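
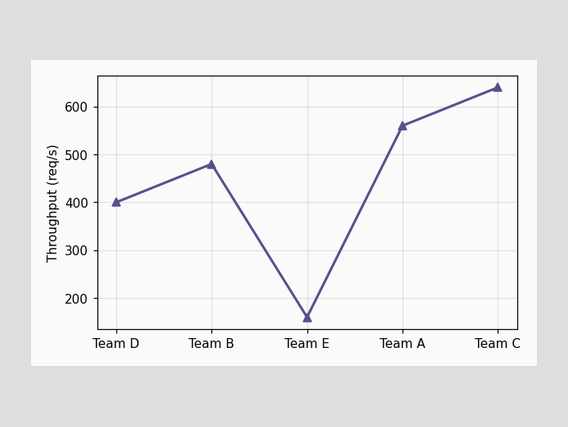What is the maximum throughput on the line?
The highest point is at Team C, and reading across to the y-axis gives 640req/s.

640req/s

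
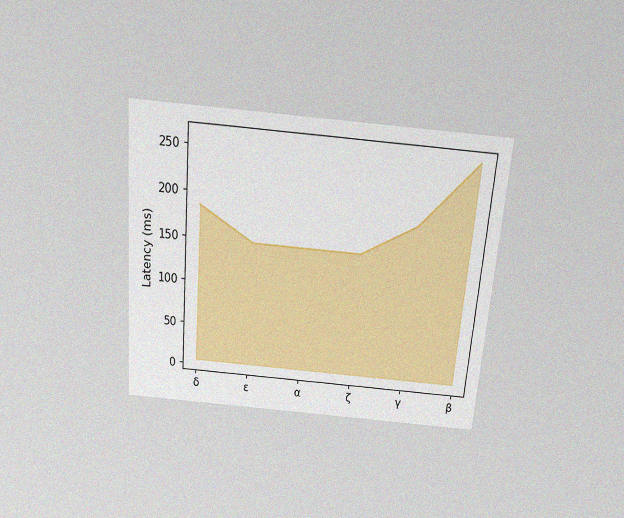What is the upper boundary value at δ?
185ms

The chart is tilted about 5° clockwise and viewed slightly from above, with some photo noise. At δ the upper boundary is at 185ms.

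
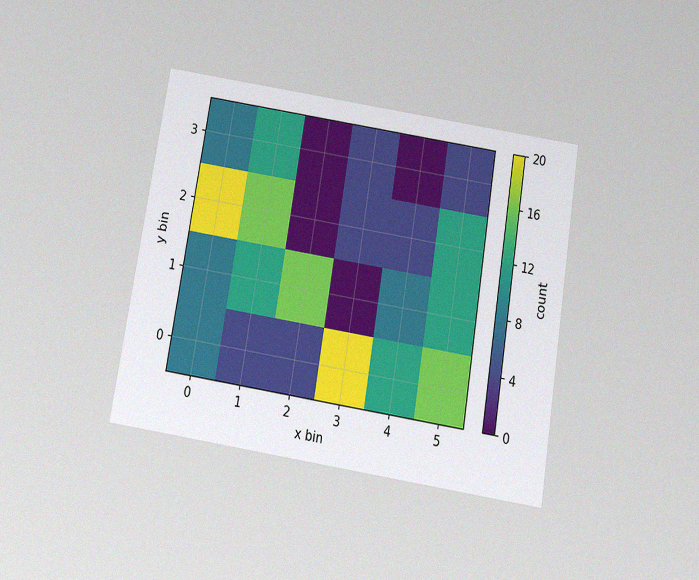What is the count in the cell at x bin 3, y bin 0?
The chart is tilted about 9° clockwise and viewed slightly from below, with some photo noise. Matching the cell (3, 0) against the colorbar gives 20.

20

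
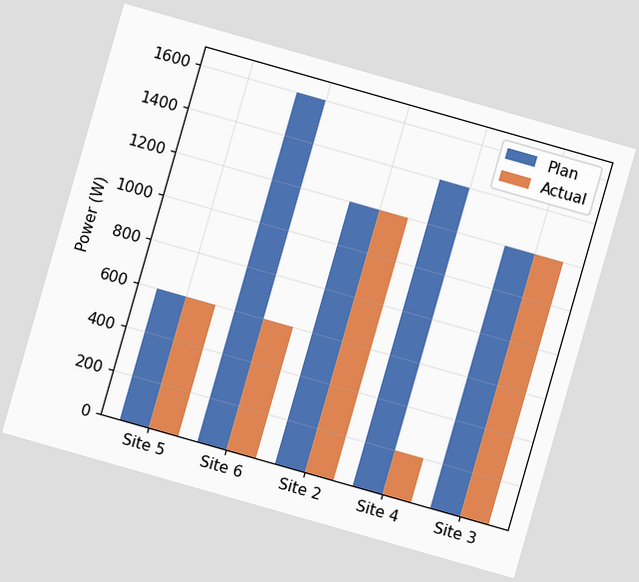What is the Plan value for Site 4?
The chart is tilted about 16° clockwise. The Plan bar at Site 4 reaches 1400W on the y-axis.

1400W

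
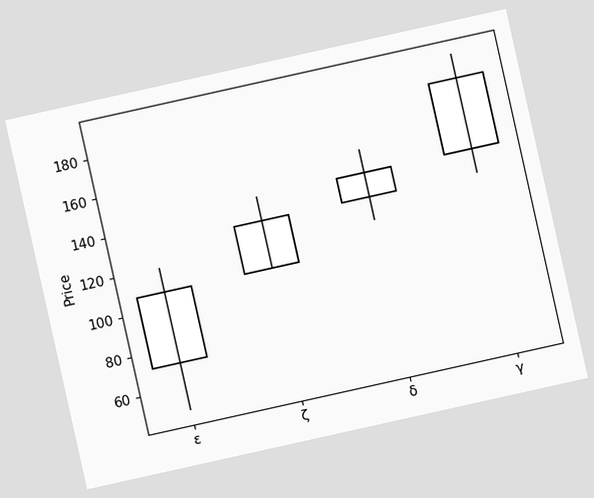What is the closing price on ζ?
The chart is tilted about 13° counter-clockwise. The ζ candle closes at 132.

132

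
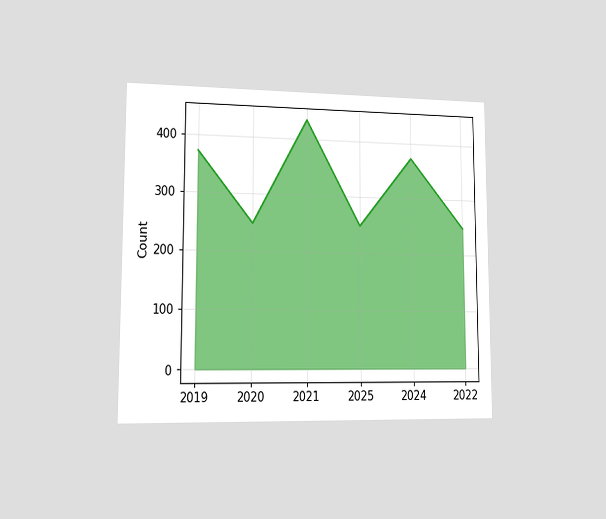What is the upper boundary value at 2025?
The chart is viewed slightly from the left. At 2025 the upper boundary is at 248.

248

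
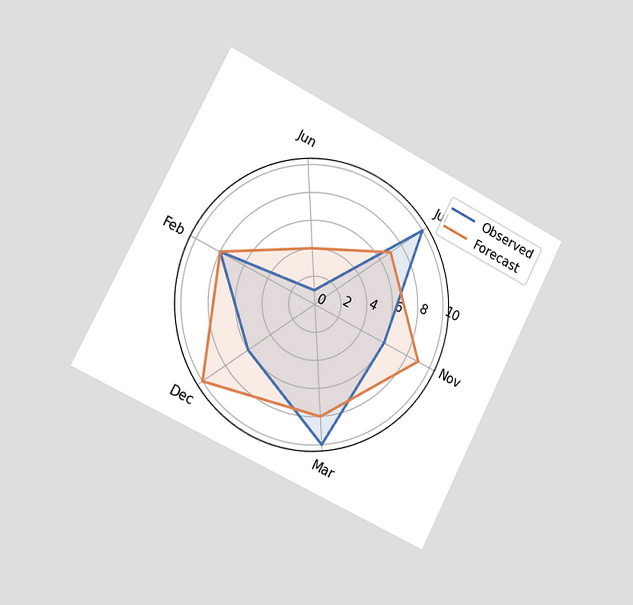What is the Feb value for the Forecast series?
The chart is tilted about 27° clockwise and viewed slightly from the left. On the Feb axis, Forecast reaches 8.

8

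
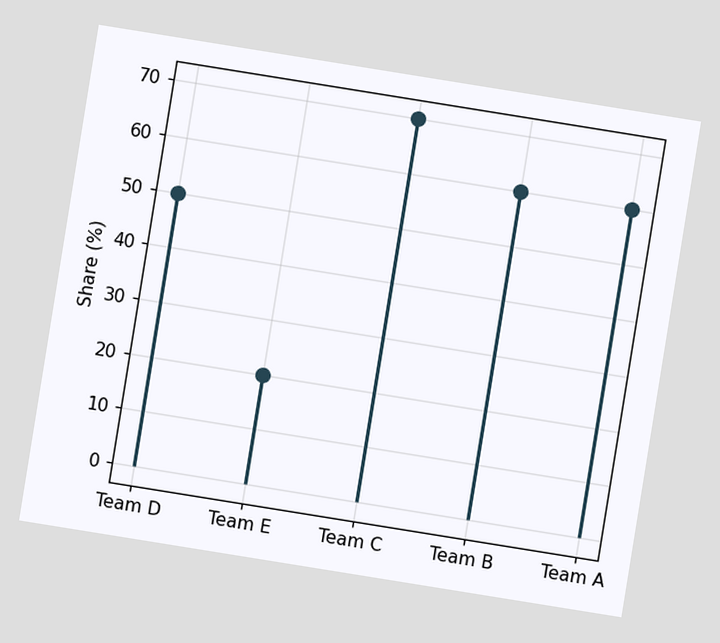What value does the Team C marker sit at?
The chart is tilted about 9° clockwise. The Team C marker sits at 70%.

70%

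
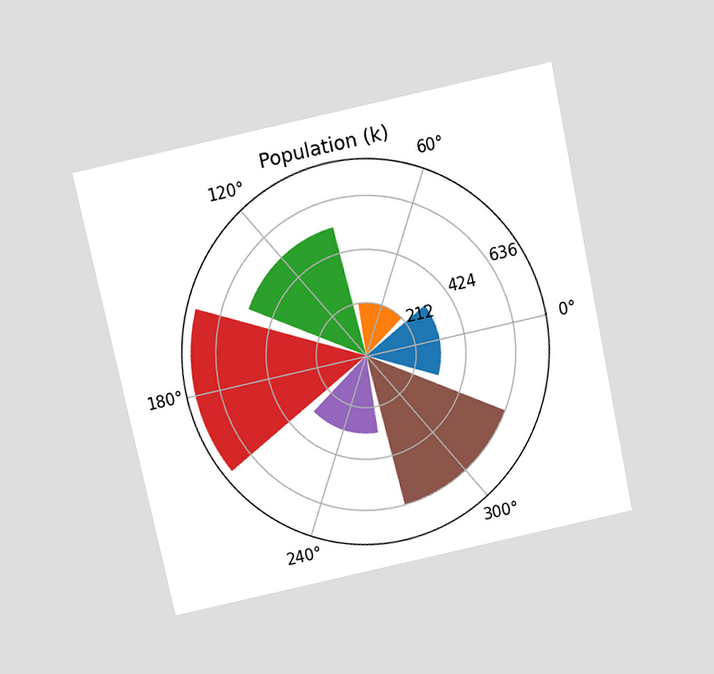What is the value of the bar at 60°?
The chart is tilted about 12° counter-clockwise and viewed slightly from above. The bar at 60° reaches 212k on the radial axis.

212k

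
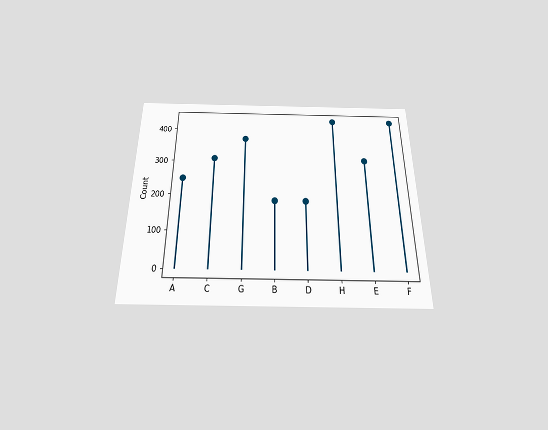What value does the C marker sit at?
The chart is viewed slightly from below. The C marker sits at 310.

310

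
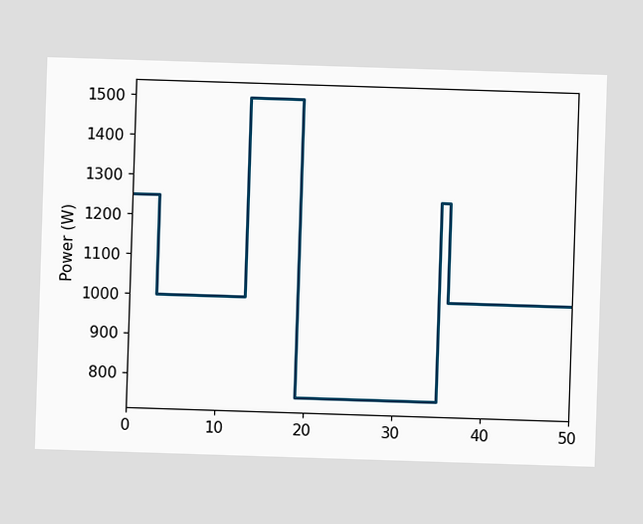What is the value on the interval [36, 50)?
On [36, 50) the step sits at 1000W.

1000W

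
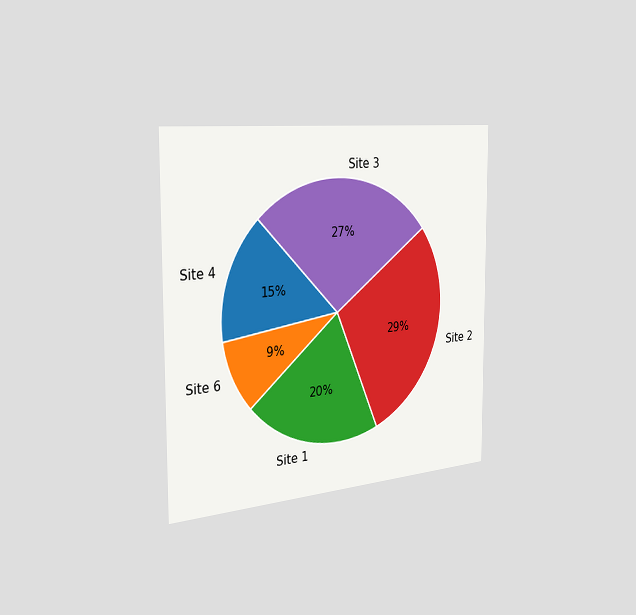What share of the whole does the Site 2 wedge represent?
The chart is viewed slightly from the left. The Site 2 slice takes up 29% of the pie.

29%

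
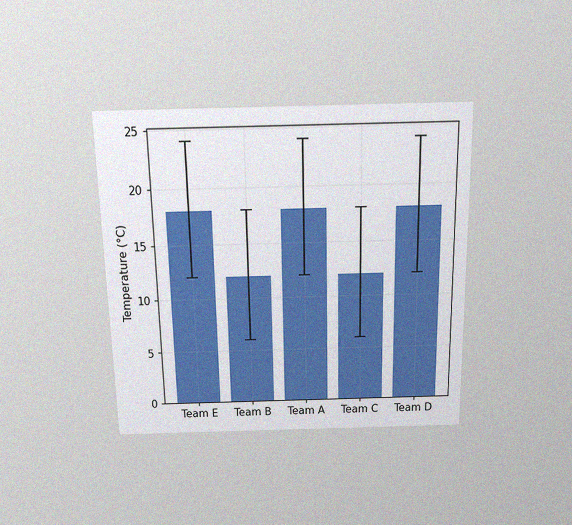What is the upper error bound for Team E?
24°C

The chart is viewed slightly from above, with some photo noise. The Team E bar's upper whisker reaches 24°C.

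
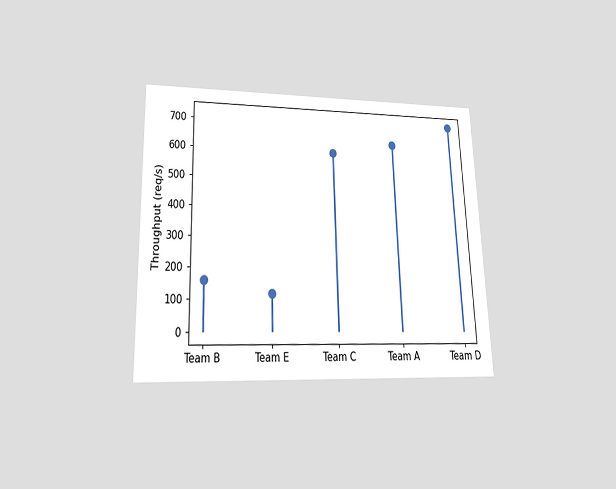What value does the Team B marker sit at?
The chart is viewed slightly from below. The Team B marker sits at 160req/s.

160req/s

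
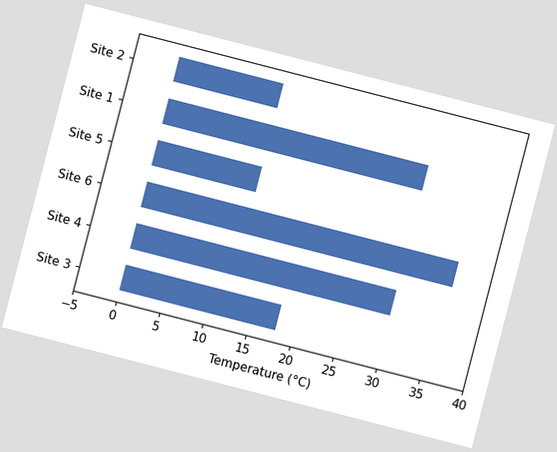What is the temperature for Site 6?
36°C

The chart is tilted about 14° clockwise. Reading along the chart's x-axis, the Site 6 bar reaches 36°C.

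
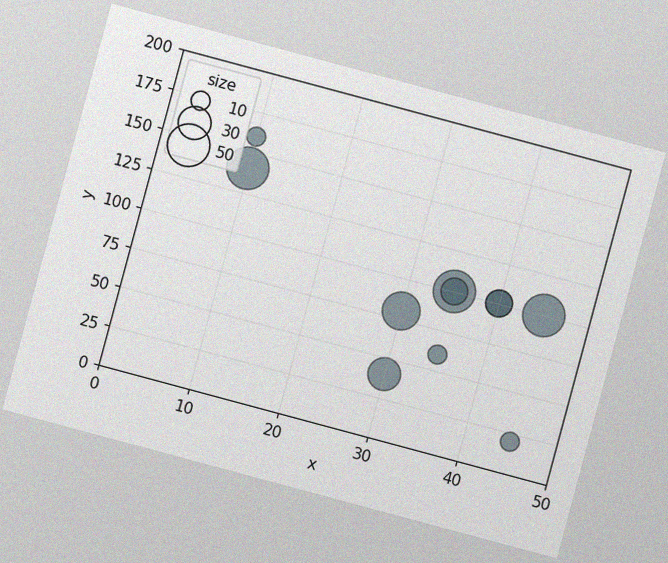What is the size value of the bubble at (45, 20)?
The chart is tilted about 15° clockwise, with some photo noise. Matching the bubble at (45, 20) against the size legend gives 10.

10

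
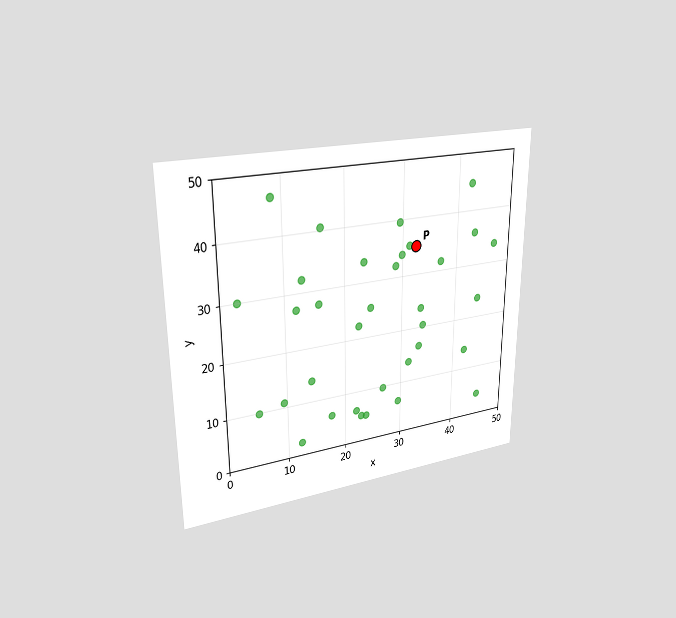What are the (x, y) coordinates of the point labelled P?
(32.5, 35)

The chart is viewed at a slight angle. Following the gridlines from P to each axis, P sits at (32.5, 35).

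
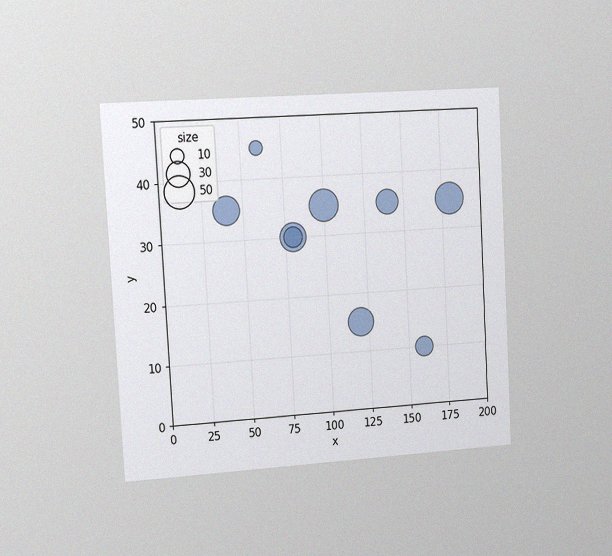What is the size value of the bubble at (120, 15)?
40

The chart is tilted about 3° counter-clockwise and viewed slightly from the left, with some photo noise. Matching the bubble at (120, 15) against the size legend gives 40.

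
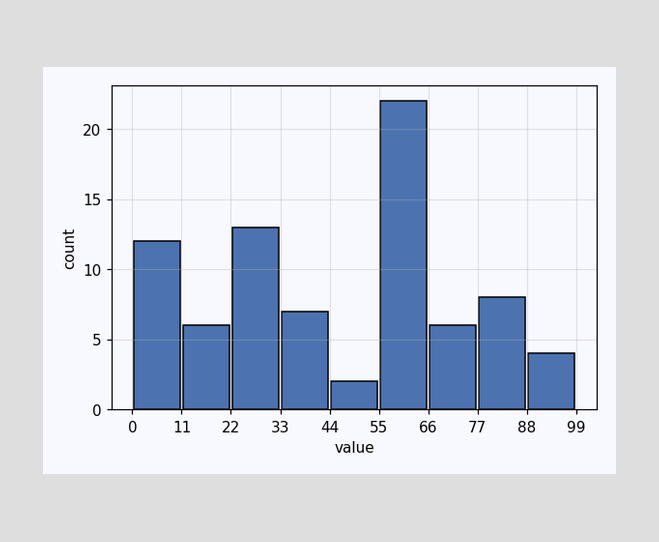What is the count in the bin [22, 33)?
13

The [22, 33) bin has height 13.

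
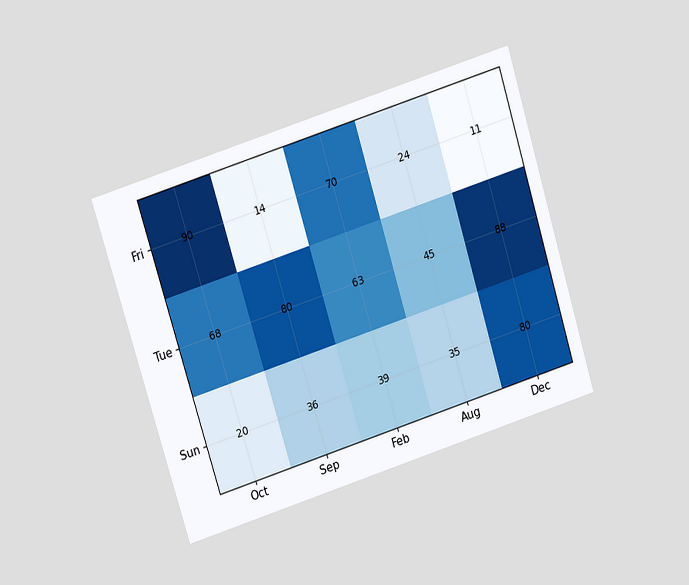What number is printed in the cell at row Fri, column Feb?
70

The chart is tilted about 17° counter-clockwise and viewed at a slight angle. The (Fri, Feb) cell reads 70.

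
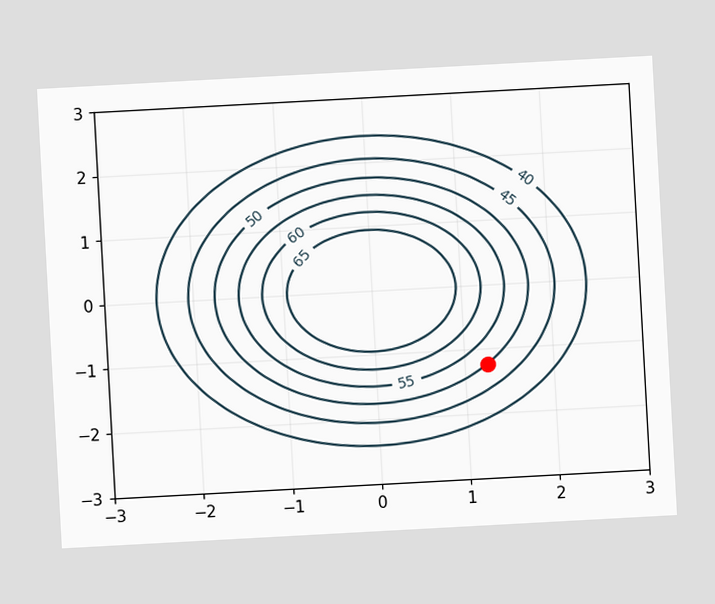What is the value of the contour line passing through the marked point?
The chart is tilted about 3° counter-clockwise. The marked point sits on the contour labelled 50.

50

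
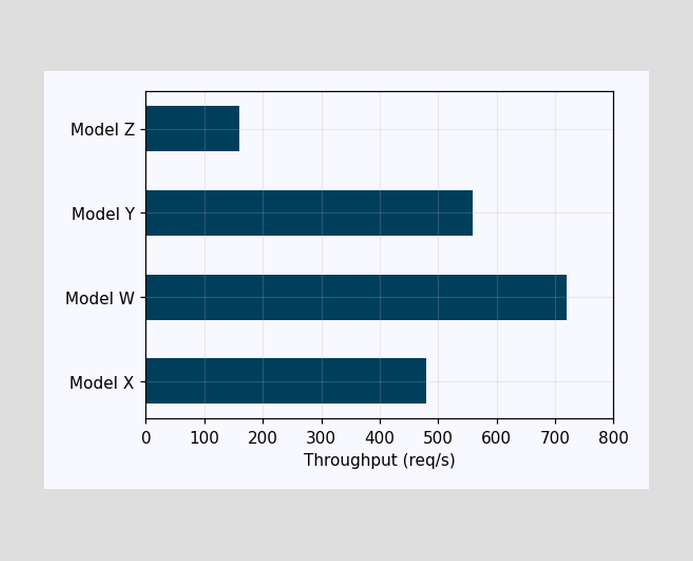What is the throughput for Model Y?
560req/s

Reading along the chart's x-axis, the Model Y bar reaches 560req/s.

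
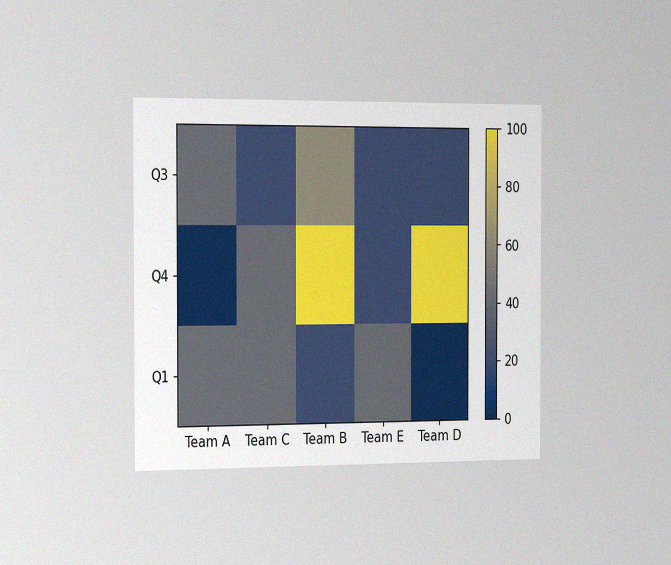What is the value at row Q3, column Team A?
The chart is viewed slightly from the left, with some photo noise. Matching cell (Q3, Team A) against the colorbar gives 40.

40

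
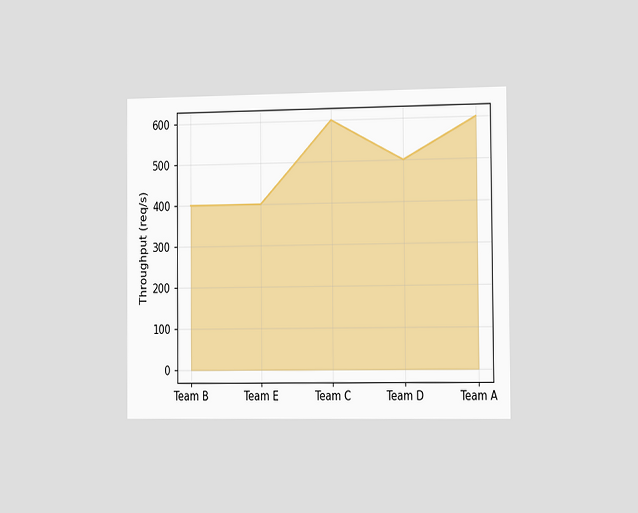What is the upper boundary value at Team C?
The chart is viewed slightly from the right. At Team C the upper boundary is at 600req/s.

600req/s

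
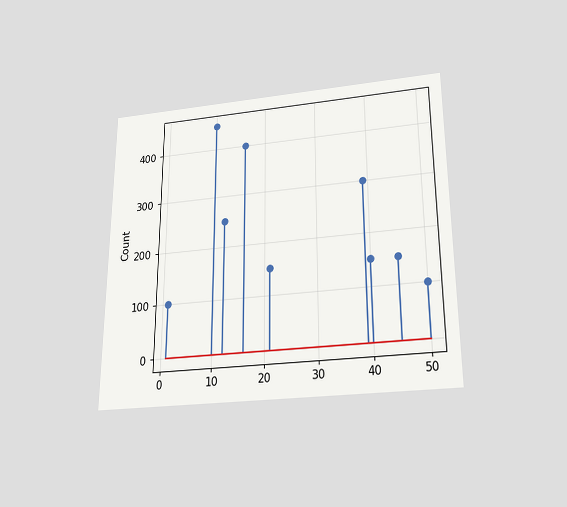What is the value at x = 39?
300

The chart is viewed slightly from below. The stem at x=39 reaches 300.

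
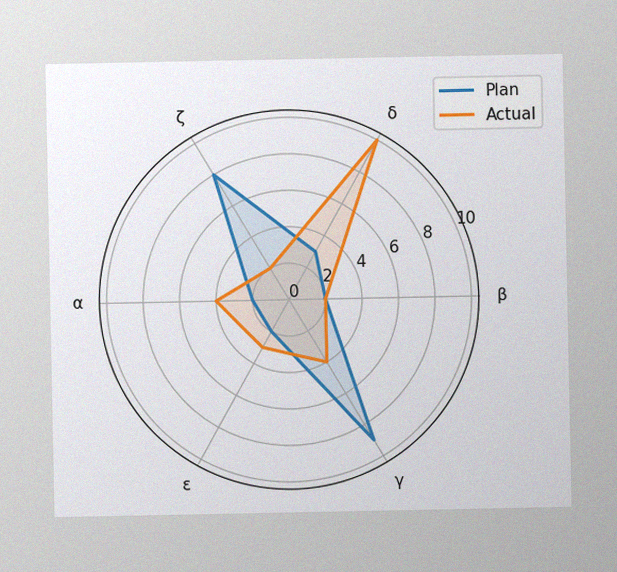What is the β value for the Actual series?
The image has some photo noise and uneven lighting. On the β axis, Actual reaches 2.

2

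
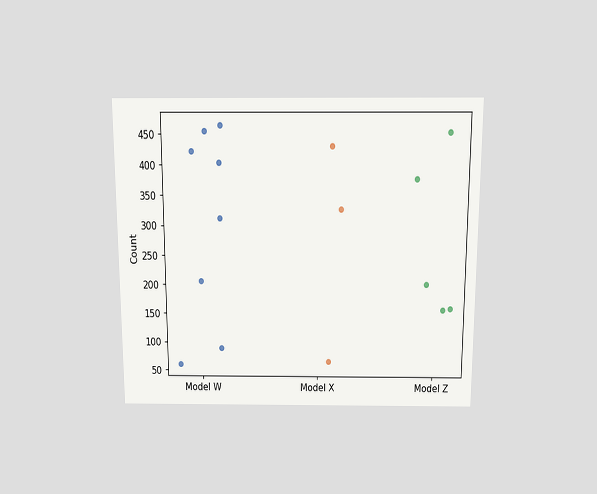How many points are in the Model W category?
The chart is viewed slightly from above. Counting the markers in the Model W column gives 8.

8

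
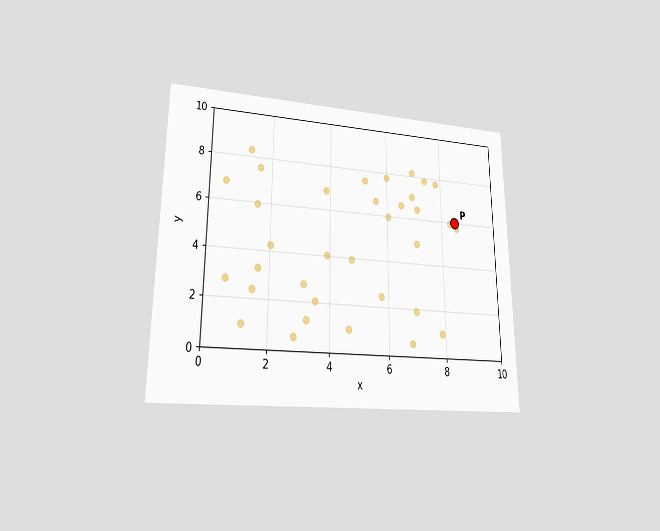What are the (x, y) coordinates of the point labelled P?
(8.5, 6)

The chart is viewed at a slight angle. Following the gridlines from P to each axis, P sits at (8.5, 6).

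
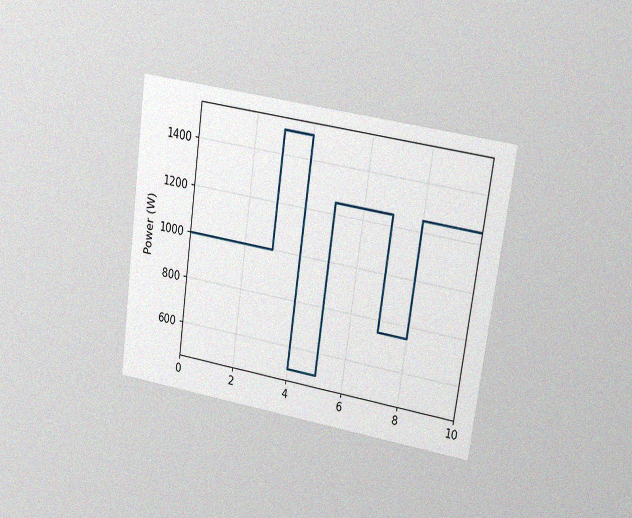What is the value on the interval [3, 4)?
The chart is tilted about 8° clockwise and viewed at a slight angle, with some photo noise. On [3, 4) the step sits at 1500W.

1500W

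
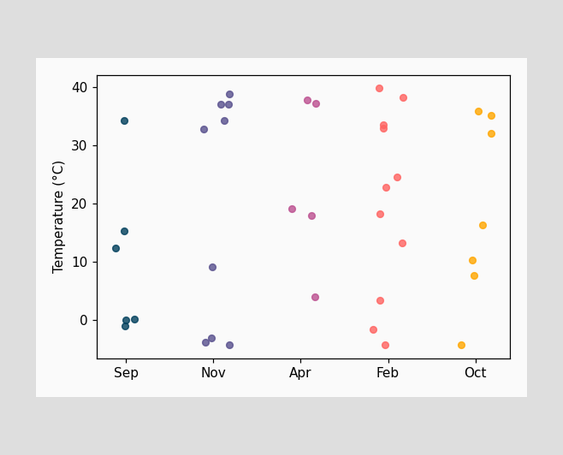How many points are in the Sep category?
6

Counting the markers in the Sep column gives 6.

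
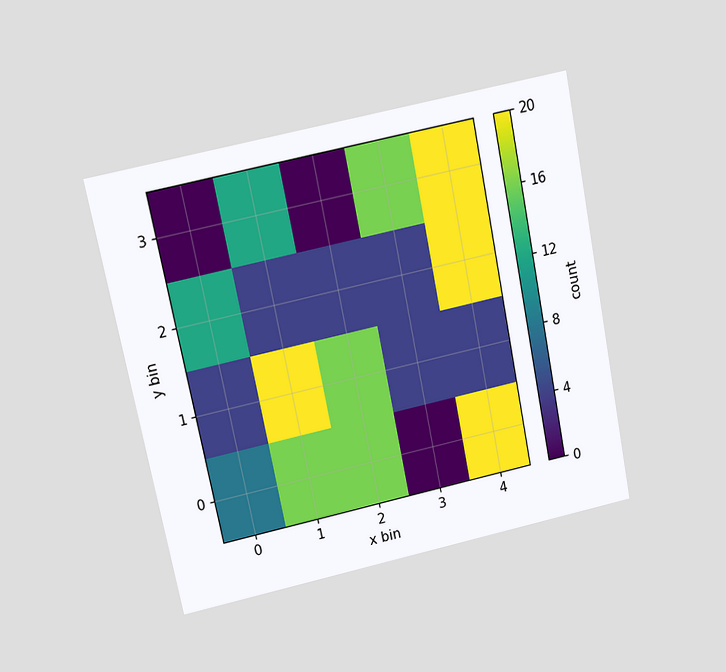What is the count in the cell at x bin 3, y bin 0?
The chart is tilted about 11° counter-clockwise and viewed slightly from above. Matching the cell (3, 0) against the colorbar gives 0.

0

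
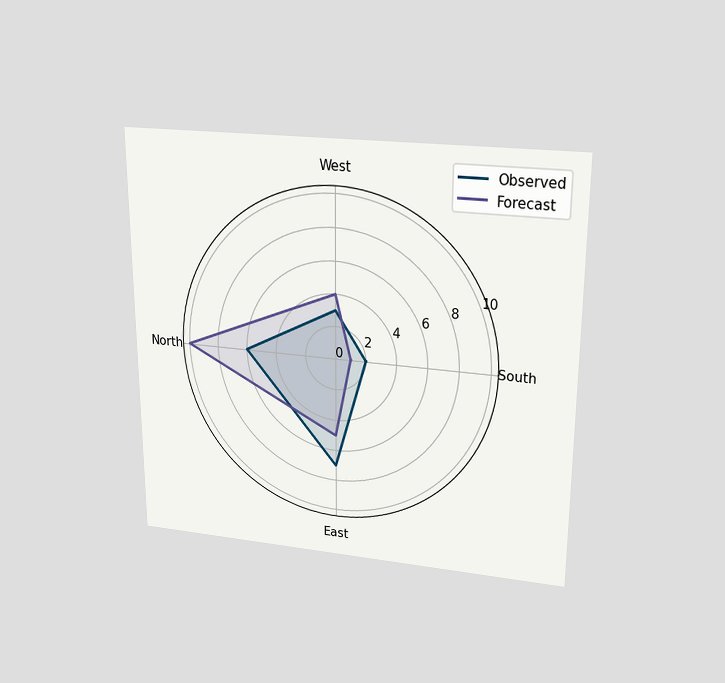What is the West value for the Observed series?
3

The chart is viewed slightly from above. On the West axis, Observed reaches 3.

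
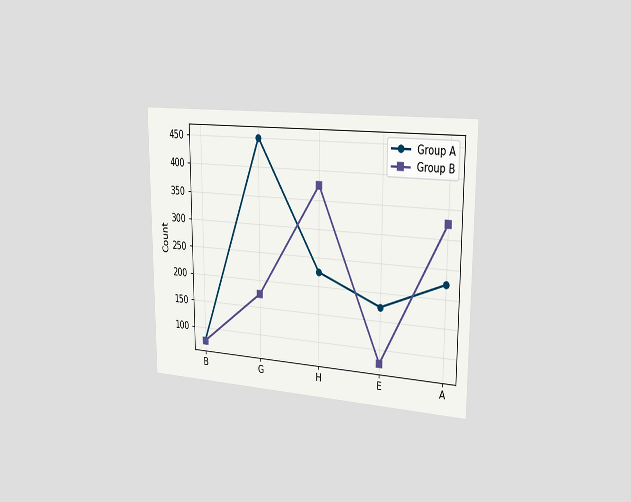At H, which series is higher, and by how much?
Group B, by 150

The chart is viewed slightly from the right. At H, Group B sits above the other line by 150.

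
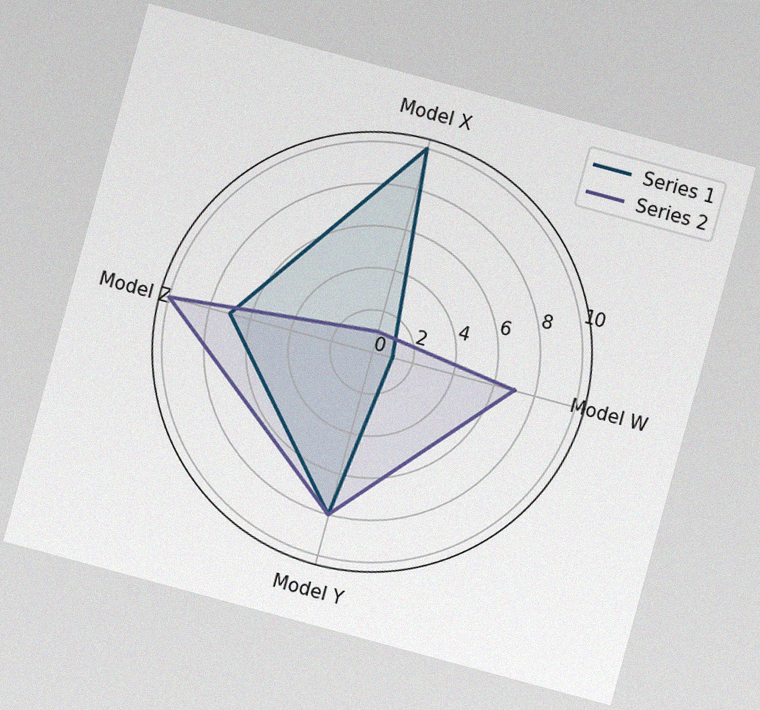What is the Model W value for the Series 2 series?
7

The chart is tilted about 15° clockwise, with some photo noise. On the Model W axis, Series 2 reaches 7.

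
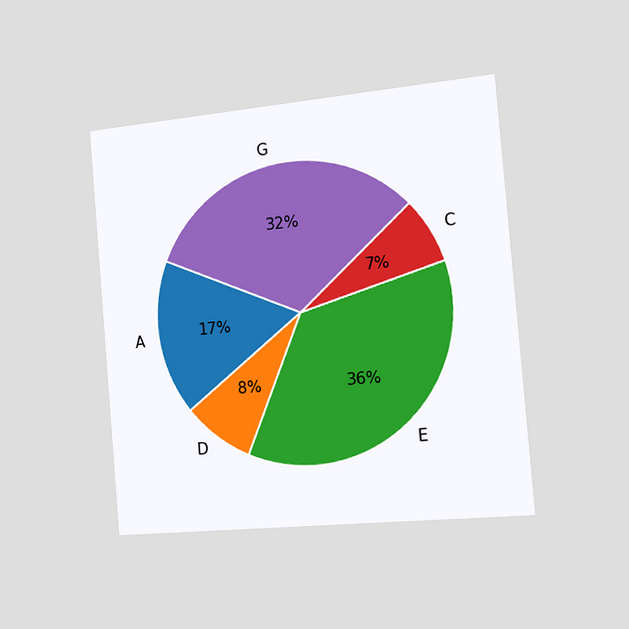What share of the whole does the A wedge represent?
The chart is tilted about 5° counter-clockwise and viewed slightly from the right. The A slice takes up 17% of the pie.

17%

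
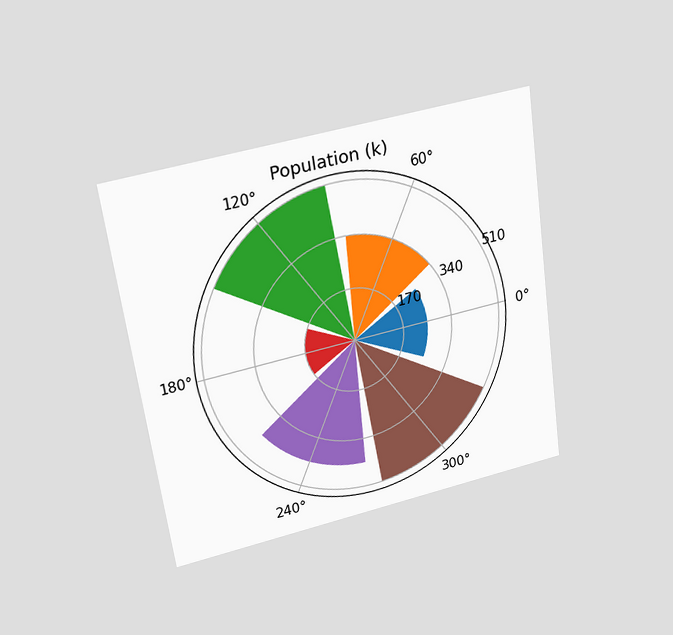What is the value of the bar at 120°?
510k

The chart is tilted about 8° counter-clockwise and viewed slightly from above. The bar at 120° reaches 510k on the radial axis.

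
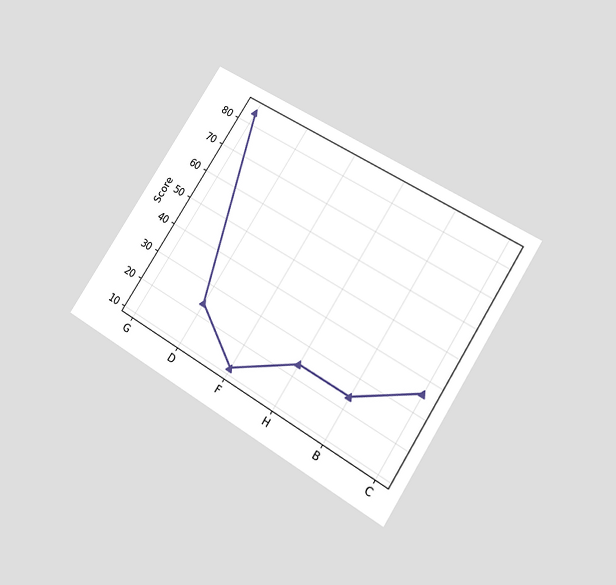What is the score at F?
The chart is tilted about 32° clockwise and viewed at a slight angle. At F, the line is at 12.

12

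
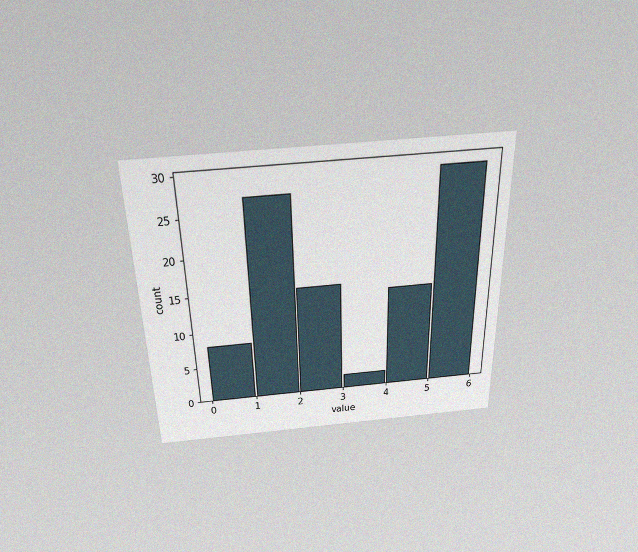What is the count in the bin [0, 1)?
8

The chart is viewed slightly from above, with some photo noise. The [0, 1) bin has height 8.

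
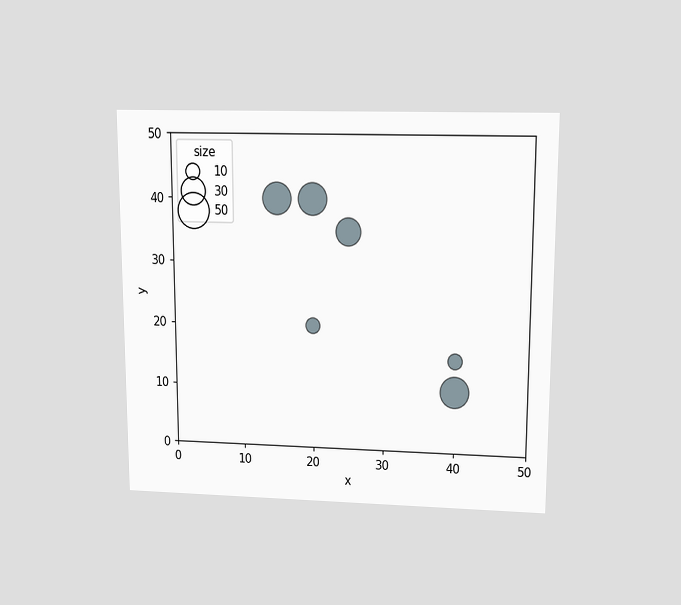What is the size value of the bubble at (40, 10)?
40

The chart is viewed slightly from above. Matching the bubble at (40, 10) against the size legend gives 40.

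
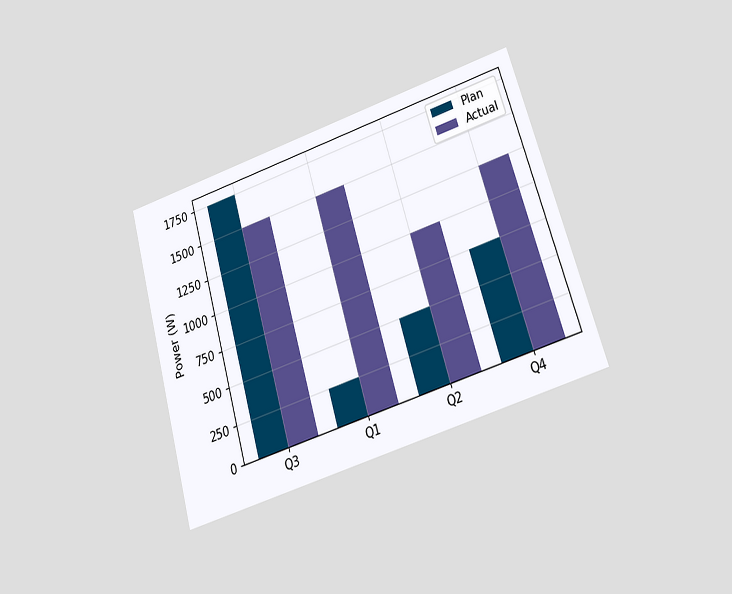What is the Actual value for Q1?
The chart is tilted about 17° counter-clockwise and viewed at a slight angle. The Actual bar at Q1 reaches 1500W on the y-axis.

1500W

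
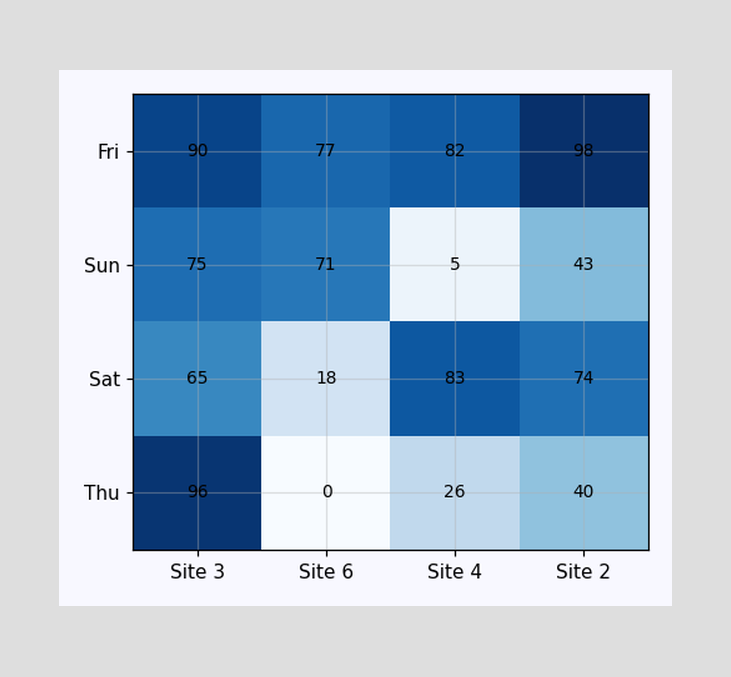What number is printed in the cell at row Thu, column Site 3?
The (Thu, Site 3) cell reads 96.

96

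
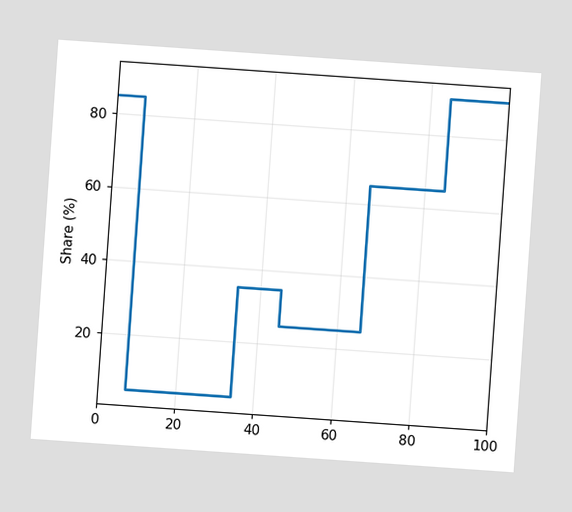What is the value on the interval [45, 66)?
The chart is tilted about 4° clockwise. On [45, 66) the step sits at 25%.

25%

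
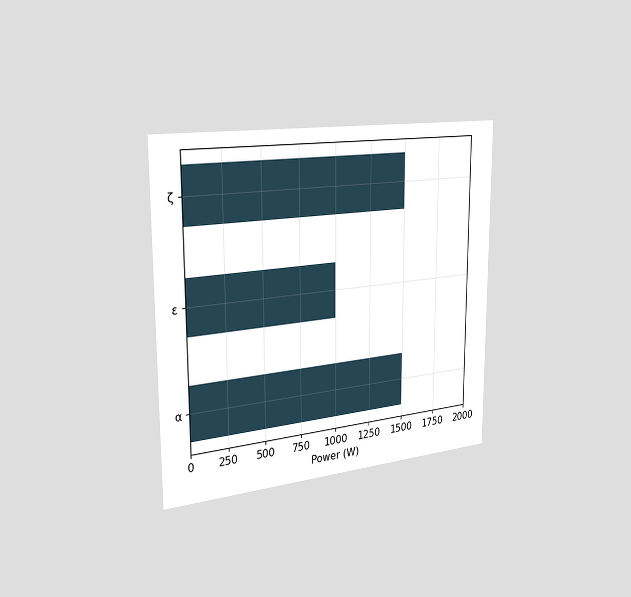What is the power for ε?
The chart is viewed slightly from the left. Reading along the chart's x-axis, the ε bar reaches 1000W.

1000W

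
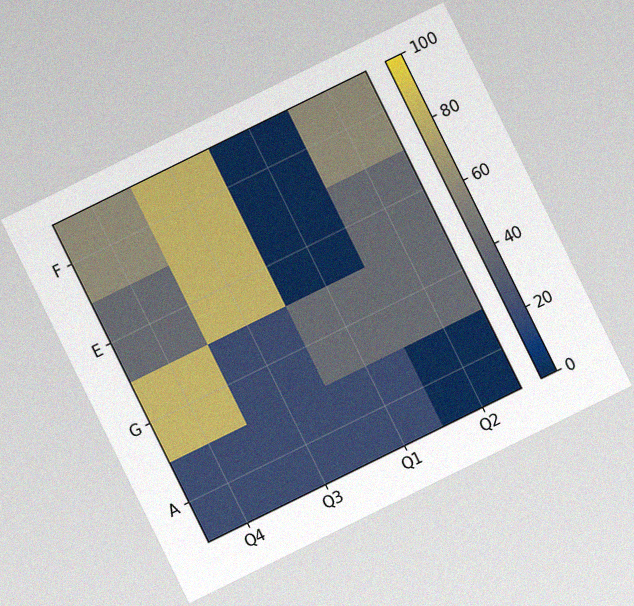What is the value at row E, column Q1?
0

The chart is tilted about 26° counter-clockwise, with some photo noise. Matching cell (E, Q1) against the colorbar gives 0.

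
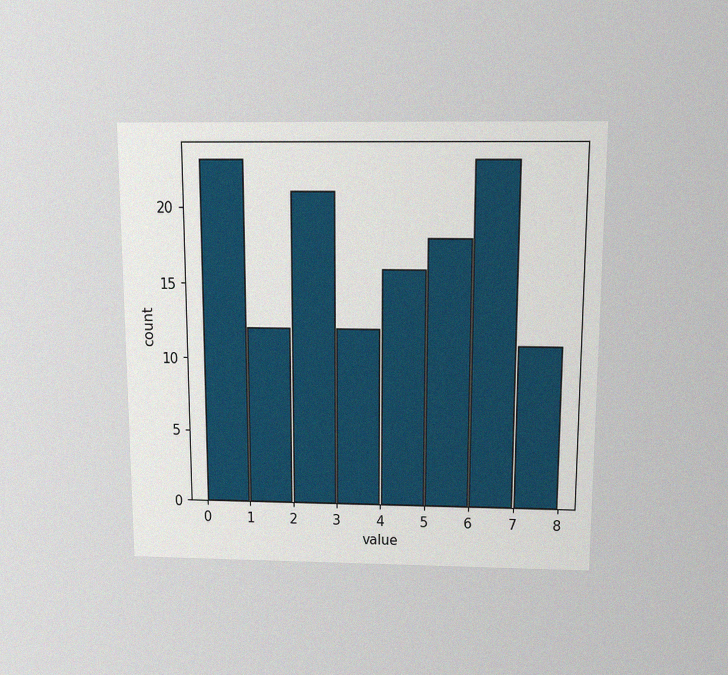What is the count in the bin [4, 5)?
The chart is viewed slightly from above, with some photo noise. The [4, 5) bin has height 16.

16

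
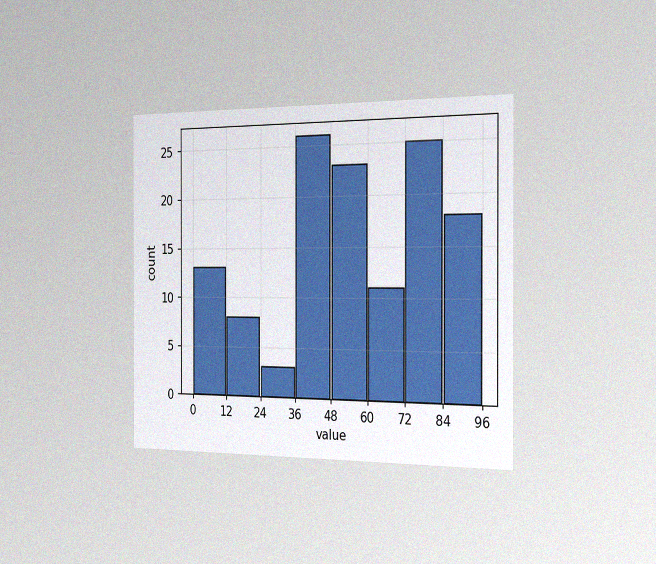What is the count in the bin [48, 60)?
23

The chart is viewed slightly from the right, with some photo noise. The [48, 60) bin has height 23.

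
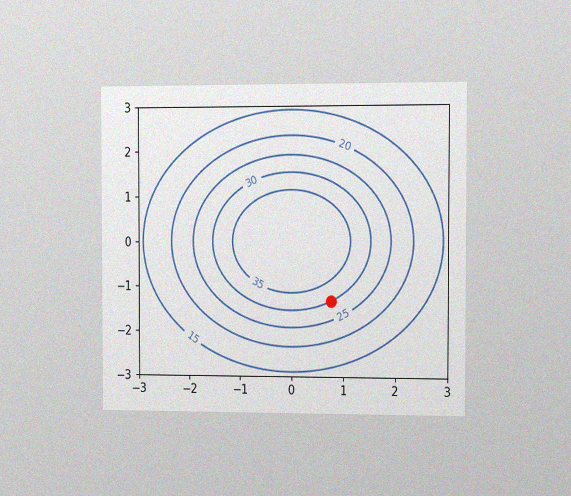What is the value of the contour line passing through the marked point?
The chart is viewed slightly from the right, with some photo noise. The marked point sits on the contour labelled 30.

30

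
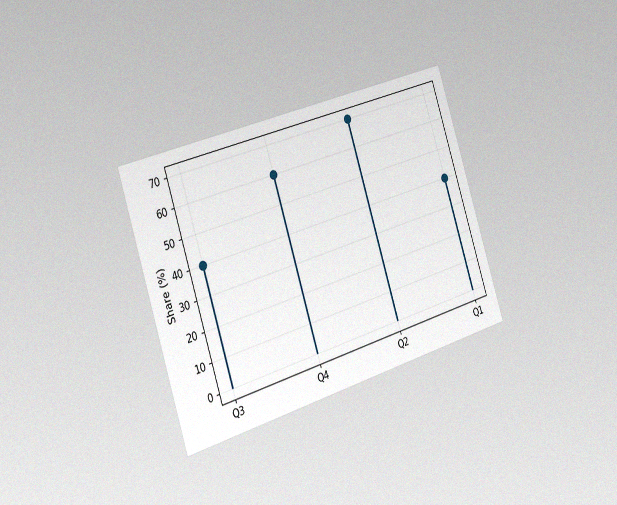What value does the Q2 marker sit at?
70%

The chart is tilted about 18° counter-clockwise and viewed slightly from the left, with some photo noise. The Q2 marker sits at 70%.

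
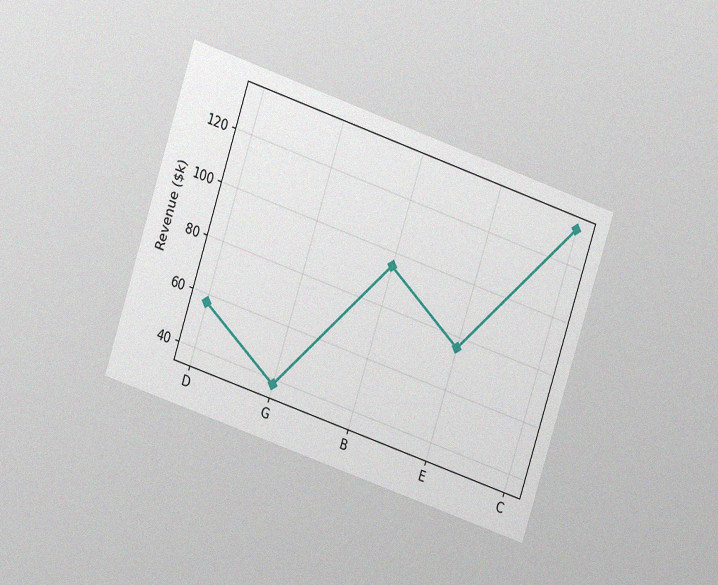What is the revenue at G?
The chart is tilted about 18° clockwise and viewed at a slight angle, with some photo noise. At G, the line is at $38k.

$38k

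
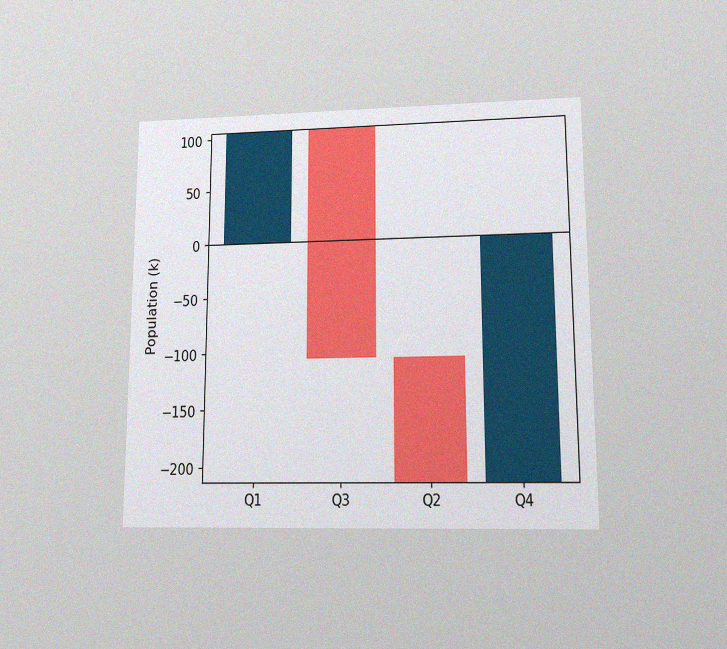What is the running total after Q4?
The chart is viewed at a slight angle, with some photo noise. After Q4 the running total reaches 0k.

0k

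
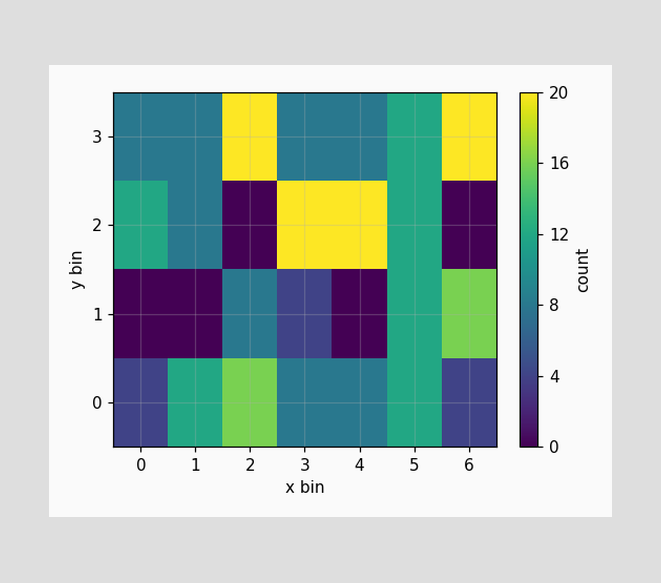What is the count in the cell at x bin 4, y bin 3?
Matching the cell (4, 3) against the colorbar gives 8.

8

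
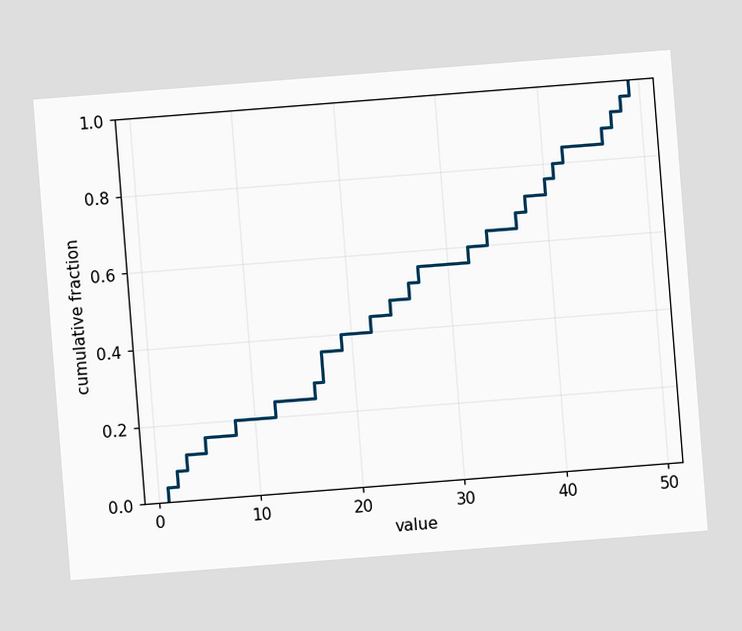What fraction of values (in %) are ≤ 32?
The chart is tilted about 4° counter-clockwise. At x=32 the ECDF step is at 60%.

60%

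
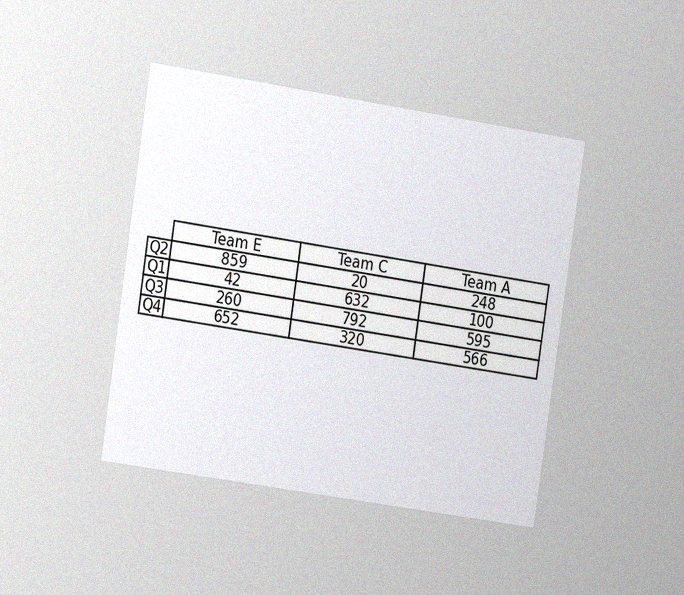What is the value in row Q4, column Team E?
The chart is tilted about 8° clockwise and viewed slightly from the left, with some photo noise. The (Q4, Team E) cell reads 652.

652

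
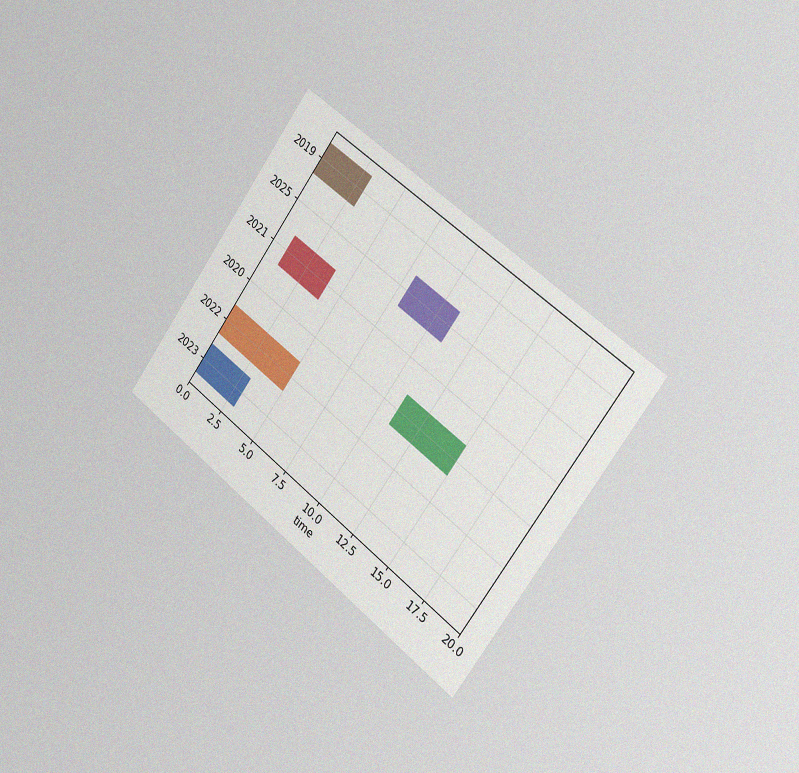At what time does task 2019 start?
The chart is tilted about 37° clockwise and viewed slightly from the right, with some photo noise. The 2019 bar begins at t=0.

0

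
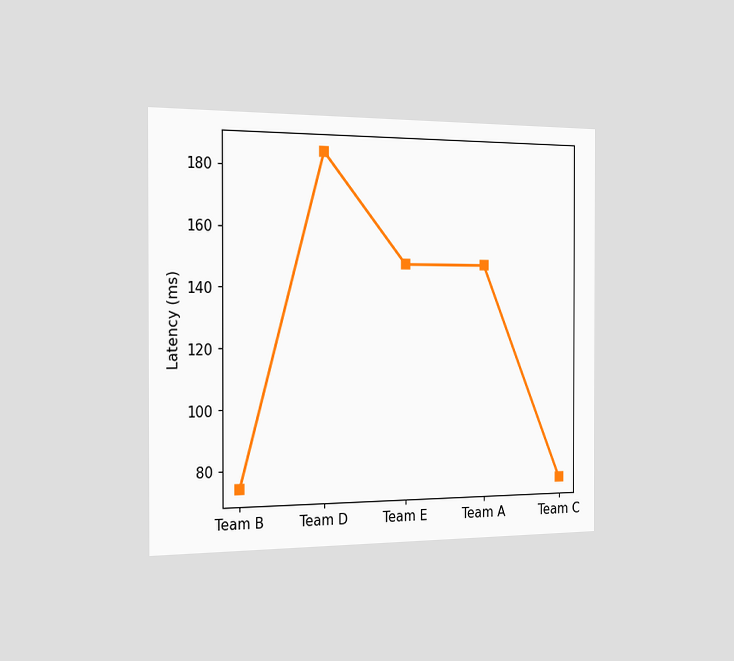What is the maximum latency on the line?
185ms

The chart is viewed slightly from the left. The highest point is at Team D, and reading across to the y-axis gives 185ms.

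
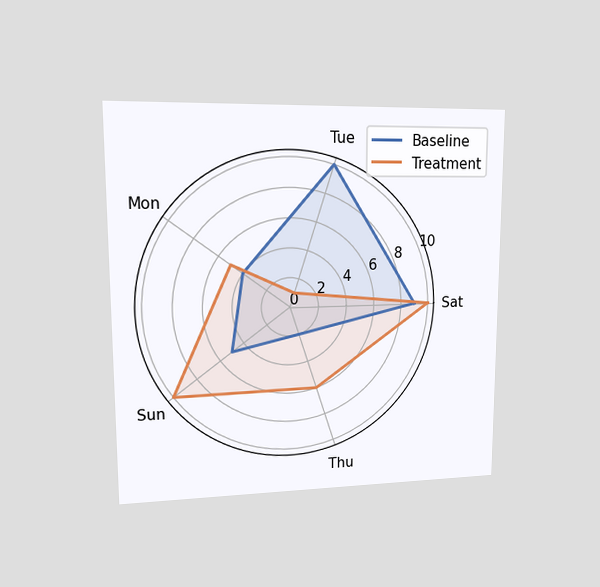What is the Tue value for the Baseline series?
The chart is viewed at a slight angle. On the Tue axis, Baseline reaches 10.

10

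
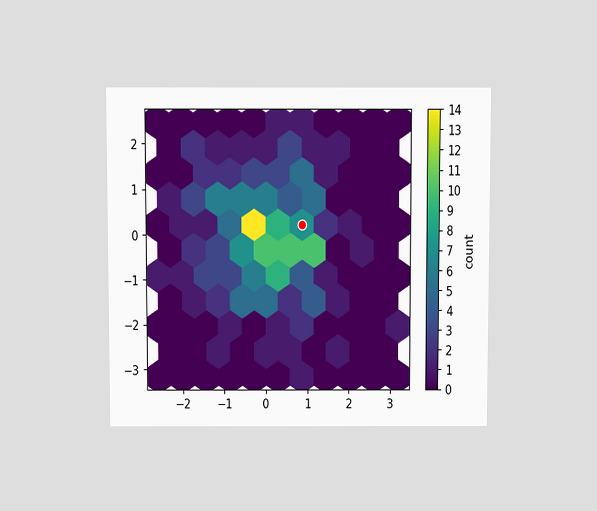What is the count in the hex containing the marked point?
The chart is viewed at a slight angle. The marked hex reads 7 on the colorbar.

7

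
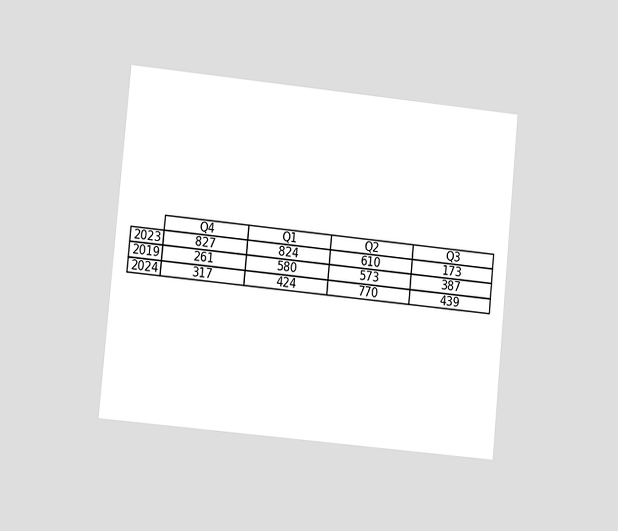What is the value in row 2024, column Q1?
The chart is tilted about 5° clockwise and viewed at a slight angle. The (2024, Q1) cell reads 424.

424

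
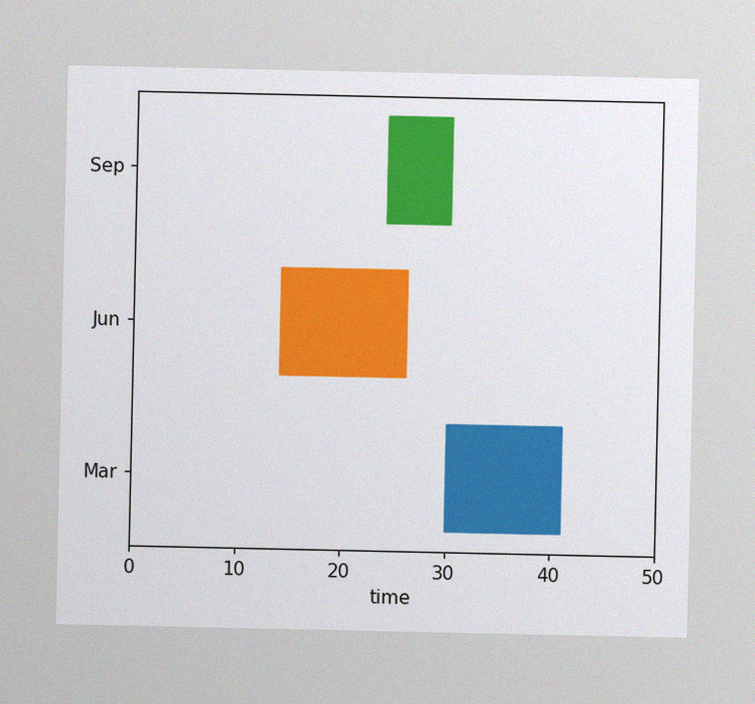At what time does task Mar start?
30

The image has some photo noise and uneven lighting. The Mar bar begins at t=30.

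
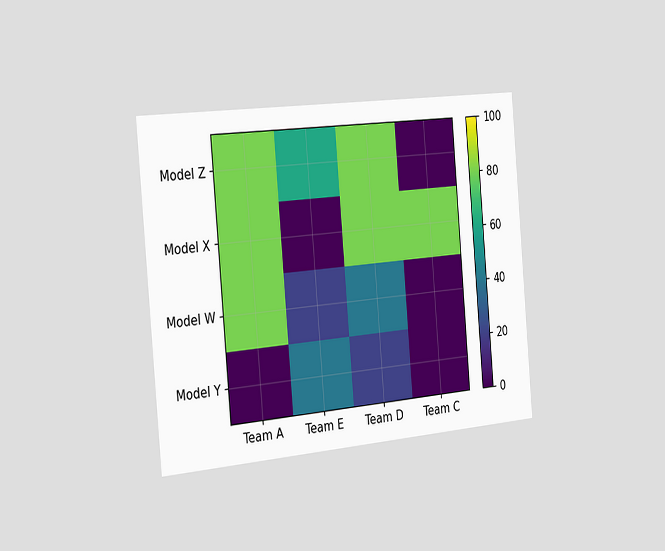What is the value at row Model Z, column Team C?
0

The chart is tilted about 5° counter-clockwise and viewed slightly from the left. Matching cell (Model Z, Team C) against the colorbar gives 0.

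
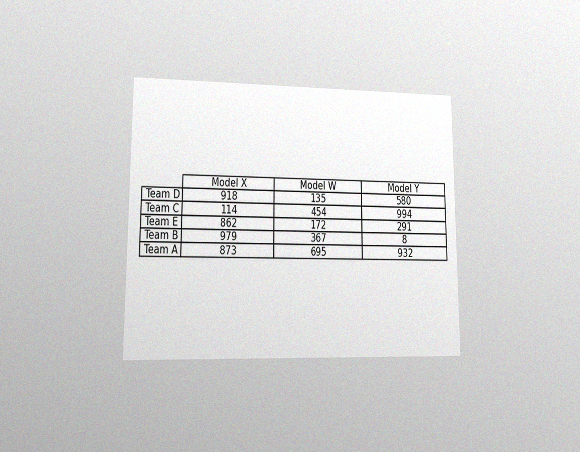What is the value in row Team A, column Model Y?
The chart is viewed at a slight angle, with some photo noise. The (Team A, Model Y) cell reads 932.

932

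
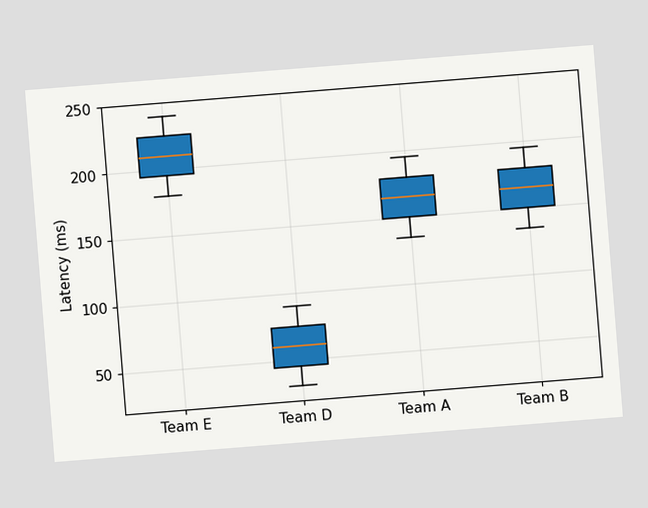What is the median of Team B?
The chart is tilted about 5° counter-clockwise. The median line in the Team B box sits at 165ms.

165ms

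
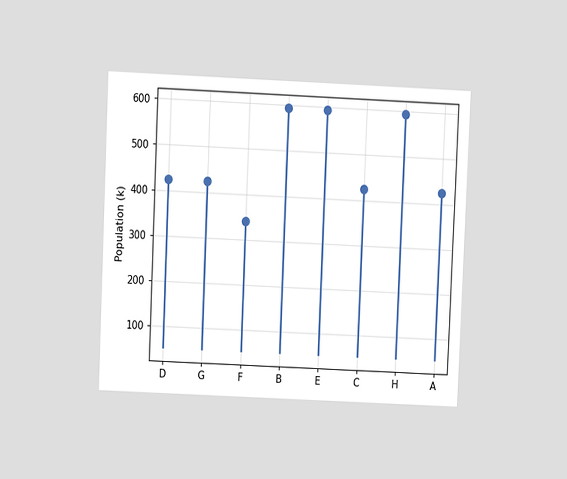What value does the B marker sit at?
The chart is tilted about 3° clockwise and viewed at a slight angle. The B marker sits at 595k.

595k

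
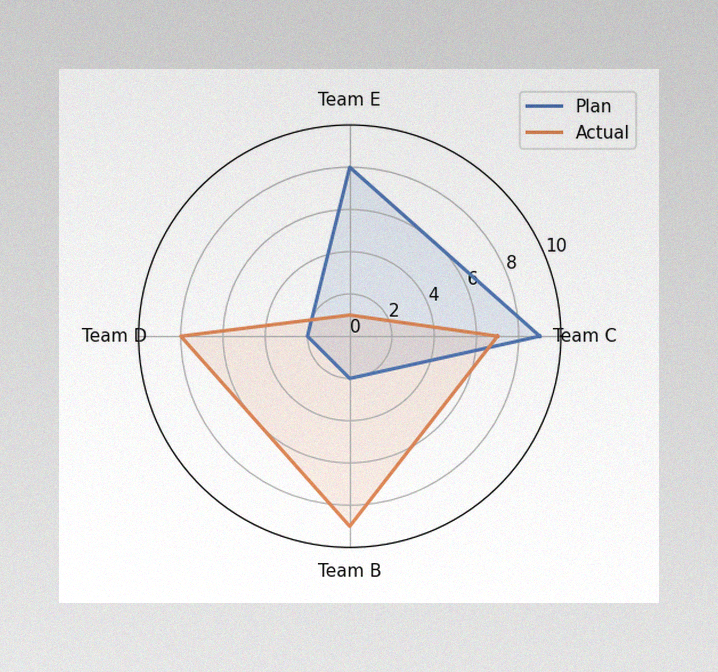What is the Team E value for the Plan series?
8

The image has some photo noise and uneven lighting. On the Team E axis, Plan reaches 8.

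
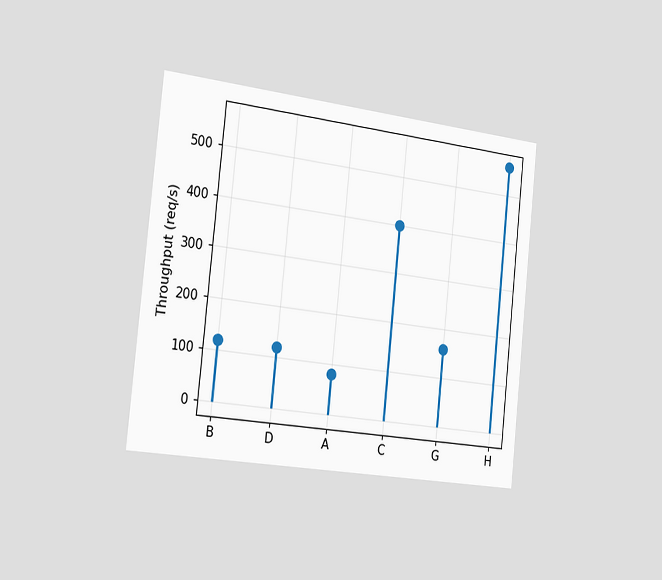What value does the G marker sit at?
The chart is tilted about 6° clockwise and viewed slightly from the left. The G marker sits at 160req/s.

160req/s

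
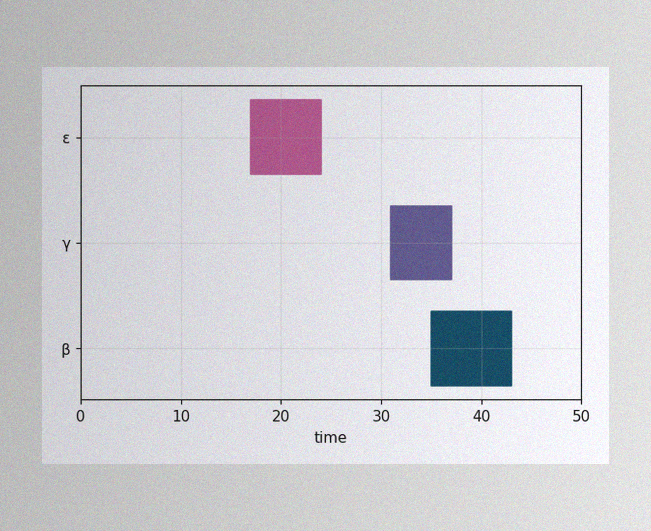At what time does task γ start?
31

The image has some photo noise and uneven lighting. The γ bar begins at t=31.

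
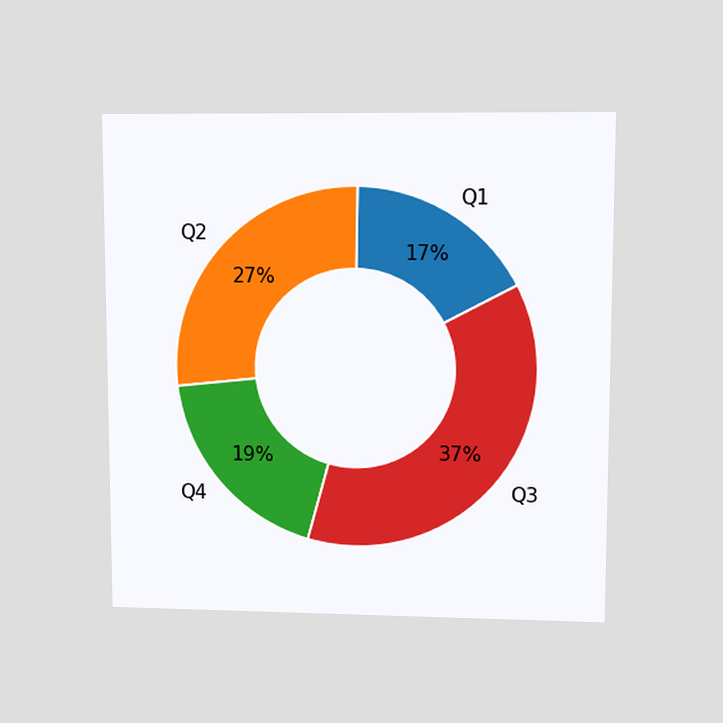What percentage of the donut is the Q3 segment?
The chart is viewed at a slight angle. The Q3 segment takes up 37% of the ring.

37%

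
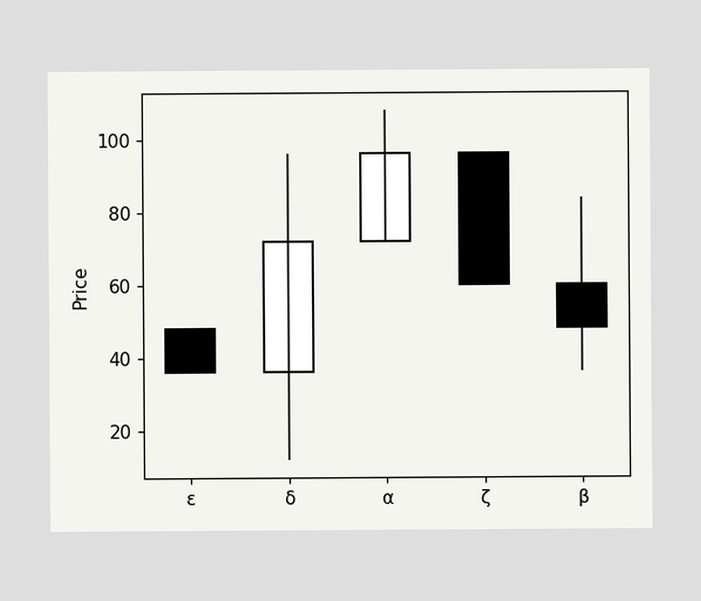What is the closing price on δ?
The δ candle closes at 72.

72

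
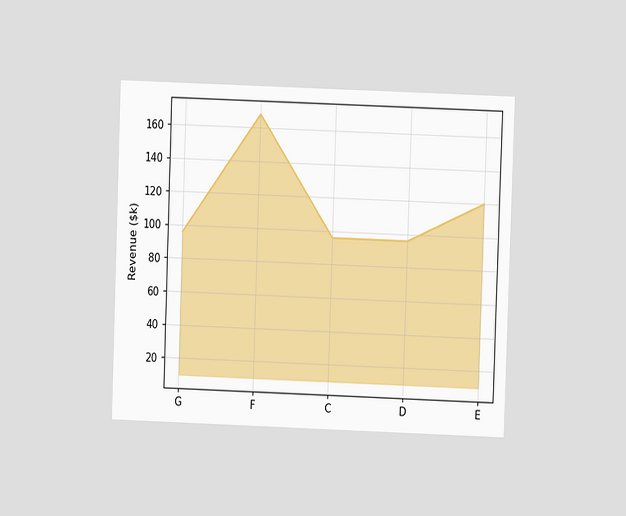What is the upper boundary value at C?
The chart is tilted about 2° clockwise and viewed at a slight angle. At C the upper boundary is at $96k.

$96k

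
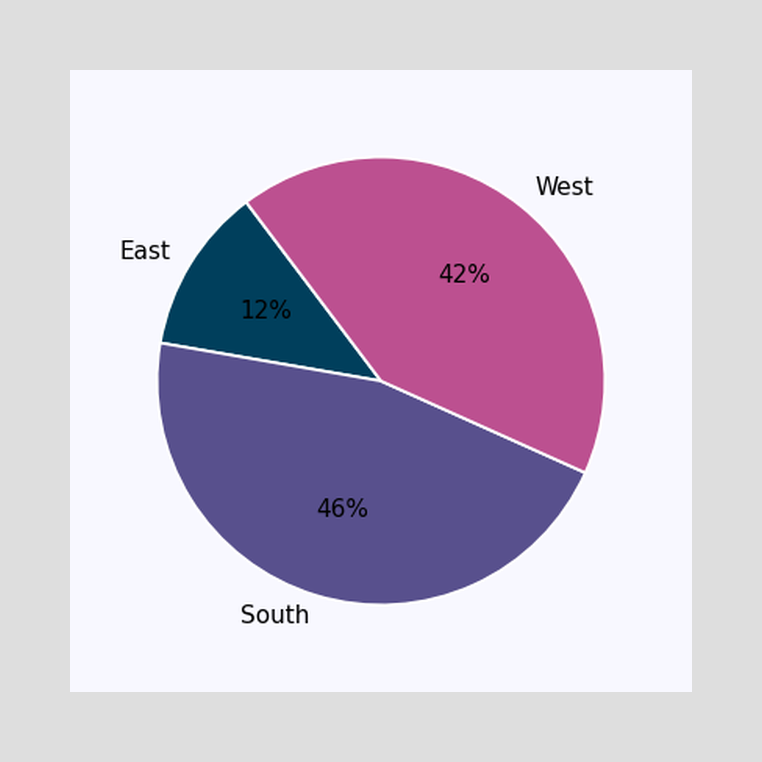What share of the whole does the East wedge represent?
12%

The East slice takes up 12% of the pie.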